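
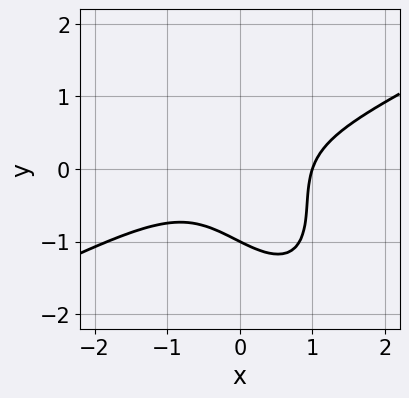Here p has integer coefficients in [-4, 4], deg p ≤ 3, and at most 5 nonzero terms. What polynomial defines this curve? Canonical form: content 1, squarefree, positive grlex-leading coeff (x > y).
2*x^3 - 2*x^2*y - 3*x*y^2 - 2*y^3 - 2

(a) The degree is 3 — a generic line meets the curve in up to 3 points.
(b) Against the integer gridlines: it crosses the y-axis at the gridline y = -1; it crosses the x-axis at the gridline x = 1.
(c) Fitting integer coefficients to these (and the overall shape) gives p.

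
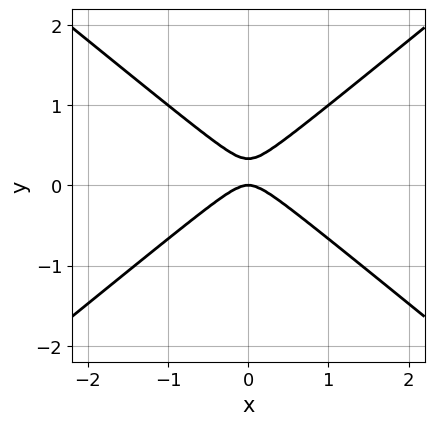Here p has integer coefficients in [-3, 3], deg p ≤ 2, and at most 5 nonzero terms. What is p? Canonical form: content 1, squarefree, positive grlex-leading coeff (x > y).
1. deg p = 2.
2. Symmetries: the x ↦ −x reflection is a symmetry, so x appears only in even powers.
3. From the axis intercepts and sections: it crosses the y-axis at the gridline y = 0; one x-axis crossing is at x = 0.
4. Fitting integer coefficients to these (and the overall shape) gives p.

2*x^2 - 3*y^2 + y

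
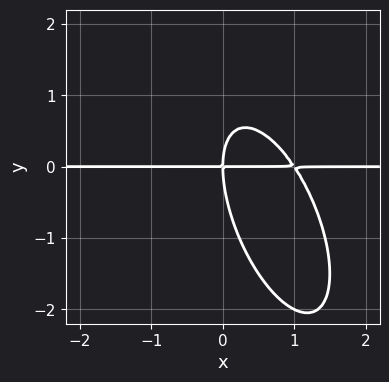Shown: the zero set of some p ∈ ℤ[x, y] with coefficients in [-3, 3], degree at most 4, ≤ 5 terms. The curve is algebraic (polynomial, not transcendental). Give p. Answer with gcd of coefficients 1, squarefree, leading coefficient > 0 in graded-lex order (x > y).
3*x^2*y + 2*x*y^2 + y^3 - 3*x*y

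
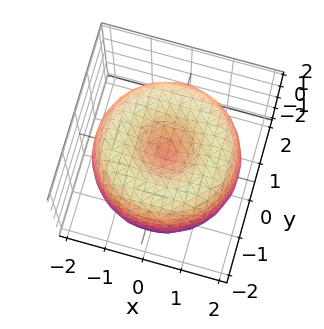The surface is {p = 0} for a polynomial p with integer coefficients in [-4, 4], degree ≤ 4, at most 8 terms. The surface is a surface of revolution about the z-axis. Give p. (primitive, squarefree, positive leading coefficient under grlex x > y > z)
x^4 + 2*x^2*y^2 + y^4 - 3*x^2 - 3*y^2 + 2*z^2 - 1

First, deg p = 4.
Then, symmetries: rotational symmetry about the z-axis ⇒ p depends on x, y only through x² + y².
Then, against the integer gridlines: a circular section at z = -1 has radius between 0 and 1.
Finally, putting this together gives p.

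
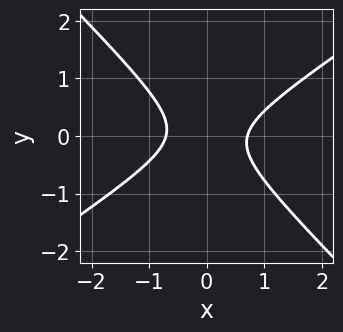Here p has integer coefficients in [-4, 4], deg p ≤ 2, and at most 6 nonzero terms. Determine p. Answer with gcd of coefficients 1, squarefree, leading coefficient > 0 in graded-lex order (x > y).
2*x^2 - x*y - 3*y^2 - 1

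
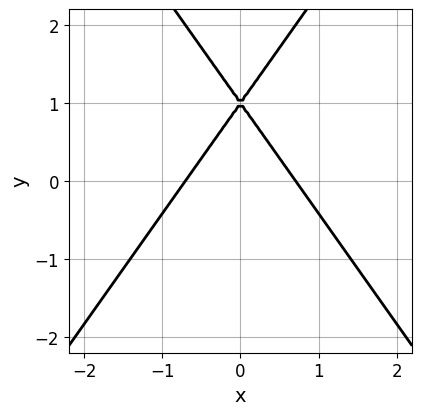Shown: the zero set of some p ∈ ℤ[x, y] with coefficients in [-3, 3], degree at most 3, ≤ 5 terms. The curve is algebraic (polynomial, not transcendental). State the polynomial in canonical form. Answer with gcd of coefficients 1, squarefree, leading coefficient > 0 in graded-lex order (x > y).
(a) deg p = 2. The shape is more complex than any degree-1 curve.
(b) Symmetries: it's symmetric under x → −x, forcing even powers of x.
(c) Observable constraints: one y-axis crossing is at y = 1.
(d) Solving for integer coefficients yields p as stated.

2*x^2 - y^2 + 2*y - 1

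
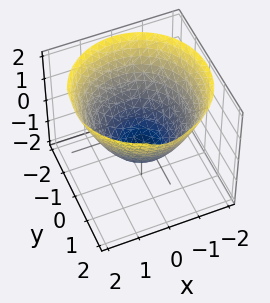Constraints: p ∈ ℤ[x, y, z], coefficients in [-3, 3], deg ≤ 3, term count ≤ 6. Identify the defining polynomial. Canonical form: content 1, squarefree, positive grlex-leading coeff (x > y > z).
2*x^2 + 2*y^2 - 3*z - 3

(a) The degree is 2 — no degree-1 surface has this shape.
(b) By symmetry, the z-axis is an axis of rotation, so x and y enter only as x² + y².
(c) Checking where it meets the axes: a circular section at z = 0 has radius between 1 and 2; it crosses the z-axis at the gridline z = -1.
(d) Matching integer coefficients to the picture gives p.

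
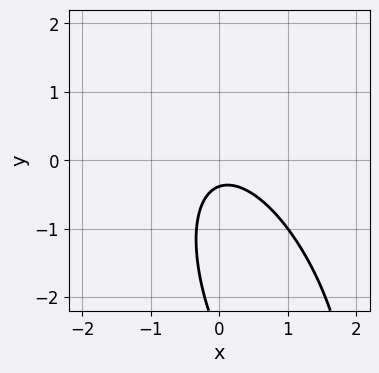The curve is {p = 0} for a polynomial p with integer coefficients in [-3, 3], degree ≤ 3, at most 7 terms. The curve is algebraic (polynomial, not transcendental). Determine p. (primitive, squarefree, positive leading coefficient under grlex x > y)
3*x^2 + 2*x*y + y^2 + 3*y + 1

First, degree: a generic line meets the curve in up to 2 points, so deg p = 2.
Next, from the visible intercepts: the curve avoids every integer x-axis point in the box.
Finally, these observations pin down the coefficients.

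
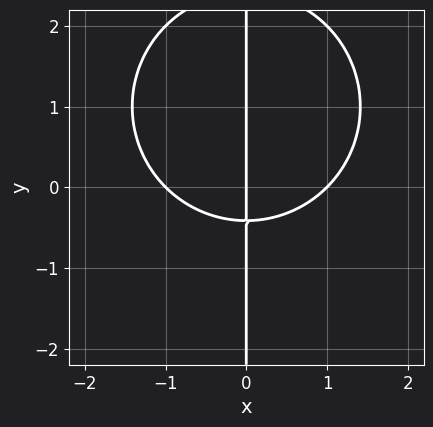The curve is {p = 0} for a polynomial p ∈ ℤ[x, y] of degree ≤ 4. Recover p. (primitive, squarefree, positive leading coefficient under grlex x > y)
x^3 + x*y^2 - 2*x*y - x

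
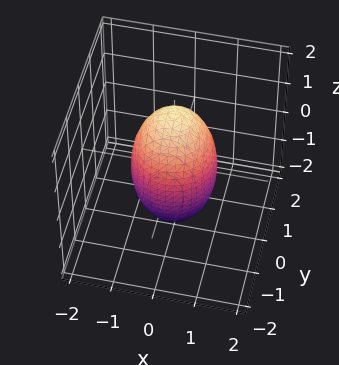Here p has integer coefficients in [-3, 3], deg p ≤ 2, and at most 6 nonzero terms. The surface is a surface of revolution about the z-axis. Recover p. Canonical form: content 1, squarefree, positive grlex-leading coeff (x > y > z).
First, deg p = 2. No degree-1 surface has this shape.
Then, symmetries: rotational symmetry about the z-axis ⇒ p depends on x, y only through x² + y².
Then, from the axis intercepts and sections: among the integer gridlines, it crosses the x-axis at x ∈ {-1, 1}; the y-axis gridline crossings are at y ∈ {-1, 1}; a circular section at z = 1 has radius between 0 and 1.
Finally, putting this together gives p.

3*x^2 + 3*y^2 + z^2 - 3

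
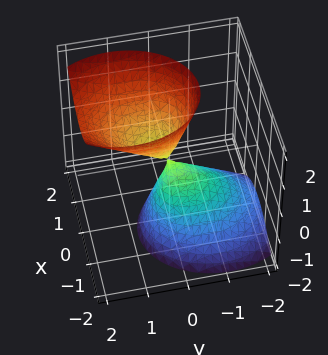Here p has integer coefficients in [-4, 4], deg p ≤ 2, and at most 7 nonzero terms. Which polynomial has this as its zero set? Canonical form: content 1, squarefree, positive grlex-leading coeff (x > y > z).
3*x^2 - x*z + 2*y^2 - 2*y*z - z^2

(a) There are 2 components. They look like related sheets of one shape, so recover p as a whole.
(b) deg p = 2. The shape is more complex than any degree-1 surface.
(c) From the axis intercepts and sections: it meets the y-axis at y = 0 (among the integer gridlines); it crosses the x-axis at the gridline x = 0; one z-axis crossing is at z = 0.
(d) Putting this together gives p.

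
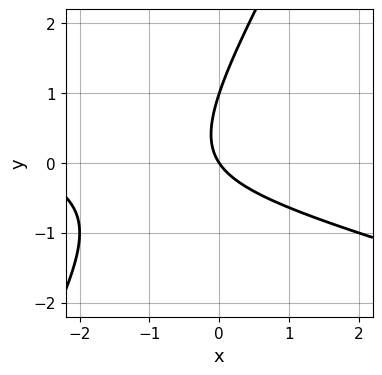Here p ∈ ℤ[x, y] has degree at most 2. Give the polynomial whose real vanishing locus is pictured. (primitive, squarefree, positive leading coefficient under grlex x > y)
x^2 + 3*x*y - 2*y^2 + 3*x + 2*y

1. deg p = 2.
2. Checking where it meets the axes: the y-axis gridline crossings are at y ∈ {0, 1}; it meets the x-axis at x = 0 (among the integer gridlines).
3. Matching integer coefficients to the picture gives p.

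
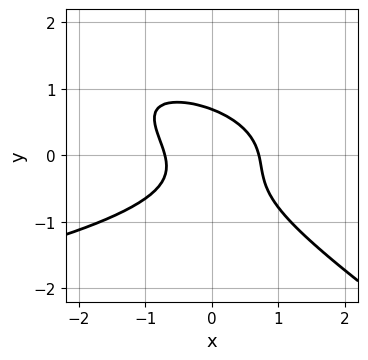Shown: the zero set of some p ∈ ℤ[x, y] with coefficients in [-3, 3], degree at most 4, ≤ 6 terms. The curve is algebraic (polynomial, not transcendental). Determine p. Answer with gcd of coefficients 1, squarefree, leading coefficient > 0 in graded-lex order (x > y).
2*x*y^2 + 3*y^3 + 2*x^2 + x*y - 1

(a) Degree: no degree-2 curve has this shape, so deg p = 3.
(b) Putting this together gives p.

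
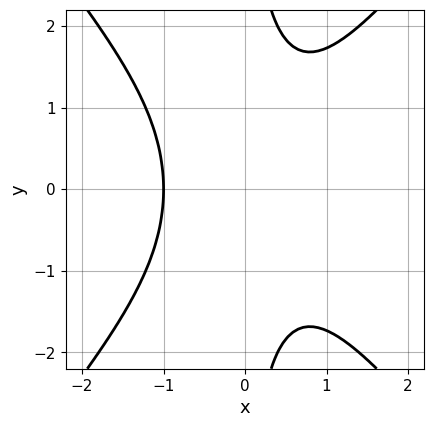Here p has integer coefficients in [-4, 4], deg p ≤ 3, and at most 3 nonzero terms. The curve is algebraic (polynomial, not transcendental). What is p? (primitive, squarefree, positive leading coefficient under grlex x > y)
deg p = 3.
Symmetries: it's symmetric under y → −y, forcing even powers of y.
From the visible intercepts: it misses every integer gridline on the y-axis; one x-axis crossing is at x = -1.
Fitting integer coefficients to these (and the overall shape) gives p.

3*x^3 - 2*x*y^2 + 3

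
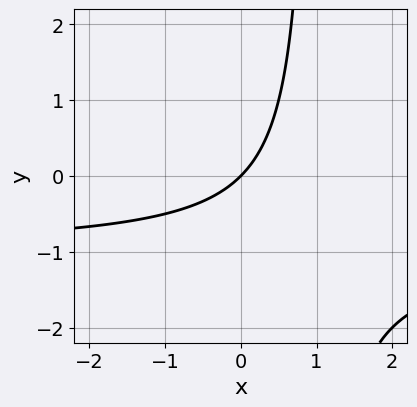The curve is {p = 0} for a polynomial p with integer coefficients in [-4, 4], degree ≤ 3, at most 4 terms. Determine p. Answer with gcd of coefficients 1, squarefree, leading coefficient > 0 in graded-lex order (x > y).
x*y + x - y

First, the degree is 2 — the shape is more complex than any degree-1 curve.
Then, reading off the gridlines: it meets the x-axis at x = 0 (among the integer gridlines); it crosses the y-axis at the gridline y = 0.
Finally, matching integer coefficients to the picture gives p.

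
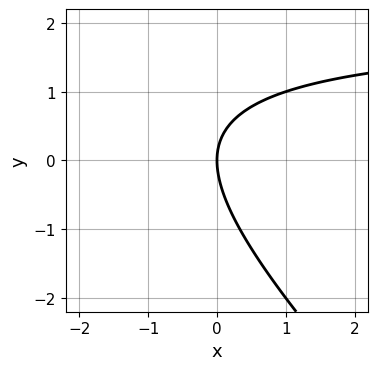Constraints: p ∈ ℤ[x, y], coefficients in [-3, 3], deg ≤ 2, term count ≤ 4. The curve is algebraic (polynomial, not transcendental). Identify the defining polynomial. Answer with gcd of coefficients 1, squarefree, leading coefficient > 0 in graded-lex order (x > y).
x*y + y^2 - 2*x

deg p = 2.
Observable constraints: it crosses the x-axis at the gridline x = 0; one y-axis crossing is at y = 0.
Assembling these constraints gives the stated polynomial.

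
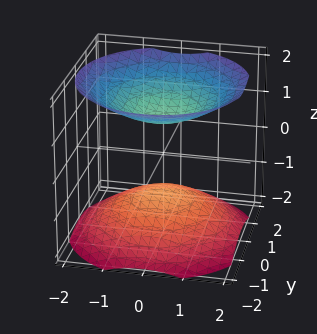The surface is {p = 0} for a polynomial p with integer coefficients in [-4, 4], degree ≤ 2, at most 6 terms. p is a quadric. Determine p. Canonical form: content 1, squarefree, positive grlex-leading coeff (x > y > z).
2*x^2 + 2*y^2 - 3*z^2 + 3

The picture has 2 separate pieces. Treating them together as one polynomial.
Degree: two sheets facing apart; a quadric, so deg p = 2.
Symmetries: it's symmetric under z → −z, forcing even powers of z; the z-axis is an axis of rotation, so x and y enter only as x² + y².
Against the integer gridlines: the surface avoids every integer x-axis point in the box; the surface avoids every integer y-axis point in the box; the z-axis gridline crossings are at z ∈ {-1, 1}.
These observations pin down the coefficients.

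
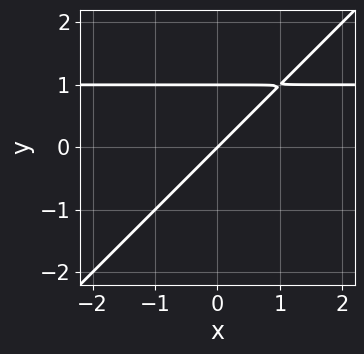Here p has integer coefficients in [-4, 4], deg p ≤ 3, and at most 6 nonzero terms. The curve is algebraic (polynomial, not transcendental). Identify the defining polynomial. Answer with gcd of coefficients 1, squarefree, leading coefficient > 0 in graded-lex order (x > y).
x*y - y^2 - x + y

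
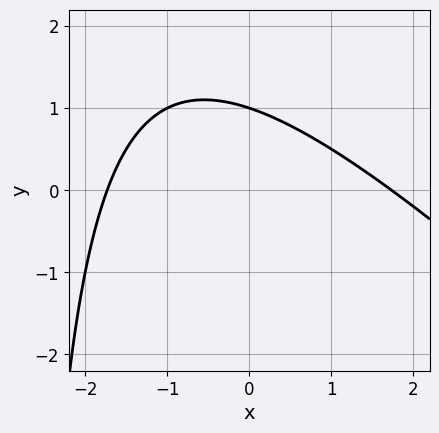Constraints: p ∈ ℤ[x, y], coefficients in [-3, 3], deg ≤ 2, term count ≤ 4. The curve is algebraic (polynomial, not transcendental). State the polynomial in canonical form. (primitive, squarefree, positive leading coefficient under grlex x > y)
First, deg p = 2. No degree-1 curve has this shape.
Next, checking where it meets the axes: it meets the y-axis at y = 1 (among the integer gridlines).
Finally, matching integer coefficients to the picture gives p.

x^2 + x*y + 3*y - 3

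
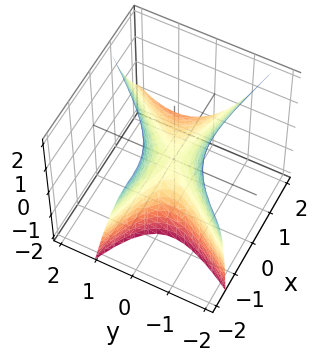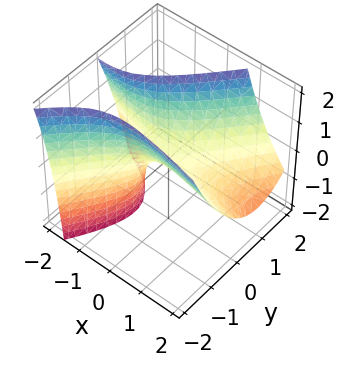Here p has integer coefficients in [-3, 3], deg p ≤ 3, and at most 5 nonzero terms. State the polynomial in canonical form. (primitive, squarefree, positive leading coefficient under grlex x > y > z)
1. Degree: no degree-1 surface has this shape, so deg p = 2.
2. Observable constraints: one x-axis crossing is at x = 0; it crosses the z-axis at the gridline z = 0.
3. Matching integer coefficients to the picture gives p.

x^2 + 3*x*y + 2*x*z - 3*y^2 + 2*z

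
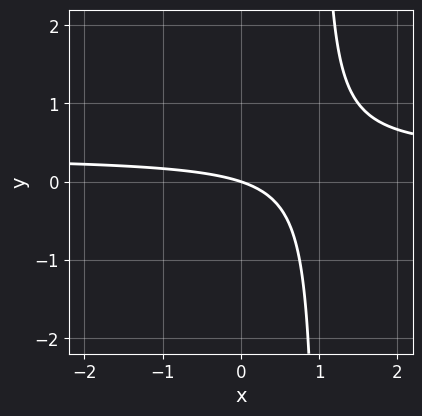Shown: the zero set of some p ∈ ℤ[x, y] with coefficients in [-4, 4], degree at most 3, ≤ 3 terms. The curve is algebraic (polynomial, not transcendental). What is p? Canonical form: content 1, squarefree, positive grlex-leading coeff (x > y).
(a) deg p = 2.
(b) Observable constraints: it meets the x-axis at x = 0 (among the integer gridlines); one y-axis crossing is at y = 0.
(c) These observations pin down the coefficients.

3*x*y - x - 3*y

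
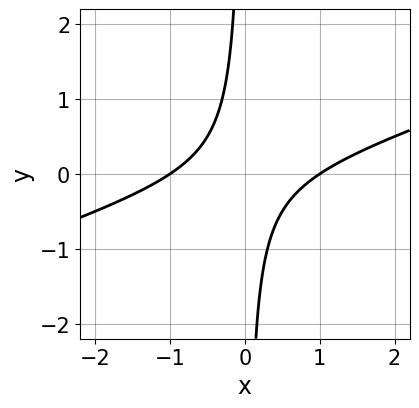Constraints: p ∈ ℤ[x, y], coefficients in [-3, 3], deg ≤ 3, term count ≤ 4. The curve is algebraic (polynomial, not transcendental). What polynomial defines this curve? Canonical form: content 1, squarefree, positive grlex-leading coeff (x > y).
x^2 - 3*x*y - 1

First, the degree is 2 — no degree-1 curve has this shape.
Then, observable constraints: the x-axis gridline crossings are at x ∈ {-1, 1}; it misses every integer gridline on the y-axis.
Finally, together with the visible shape, these determine p as stated.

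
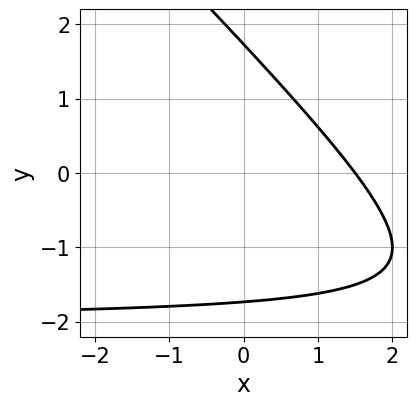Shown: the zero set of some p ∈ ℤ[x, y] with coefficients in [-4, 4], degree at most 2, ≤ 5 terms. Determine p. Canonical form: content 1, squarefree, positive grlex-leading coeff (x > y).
x*y + y^2 + 2*x - 3

First, degree: a generic line meets the curve in up to 2 points, so deg p = 2.
Finally, the integer polynomial consistent with all of this is the stated p.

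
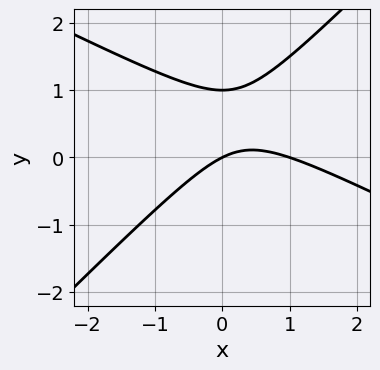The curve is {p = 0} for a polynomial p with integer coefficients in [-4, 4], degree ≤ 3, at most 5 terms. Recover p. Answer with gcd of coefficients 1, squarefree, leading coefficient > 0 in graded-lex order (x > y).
x^2 + x*y - 2*y^2 - x + 2*y

1. deg p = 2. The shape is more complex than any degree-1 curve.
2. From the axis intercepts and sections: the x-axis gridline crossings are at x ∈ {0, 1}; the y-axis gridline crossings are at y ∈ {0, 1}.
3. Solving for integer coefficients yields p as stated.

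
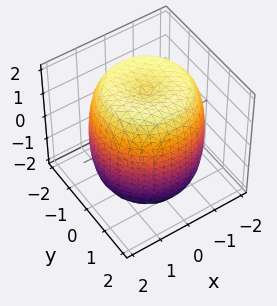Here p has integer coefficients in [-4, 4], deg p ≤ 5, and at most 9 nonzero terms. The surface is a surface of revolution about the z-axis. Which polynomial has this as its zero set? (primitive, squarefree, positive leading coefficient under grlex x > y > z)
x^4 + 2*x^2*y^2 + y^4 - 2*x^2 - 2*y^2 + z^2 - 3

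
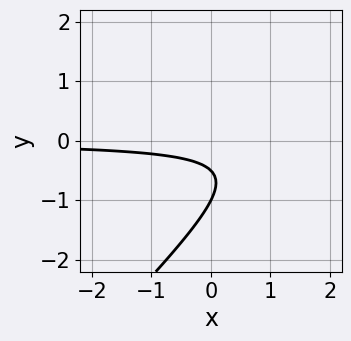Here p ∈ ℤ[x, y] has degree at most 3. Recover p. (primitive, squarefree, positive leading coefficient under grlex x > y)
2*x*y - 2*y^2 - 3*y - 1

deg p = 2. No degree-1 curve has this shape.
From the axis intercepts and sections: it meets the y-axis at y = -1 (among the integer gridlines); the curve avoids every integer x-axis point in the box.
Assembling these constraints gives the stated polynomial.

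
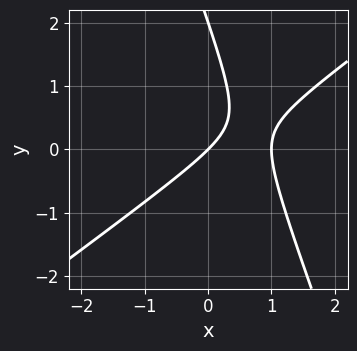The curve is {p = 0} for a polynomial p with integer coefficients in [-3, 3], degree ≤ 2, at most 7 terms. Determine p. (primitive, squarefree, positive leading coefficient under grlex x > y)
(a) deg p = 2. No degree-1 curve has this shape.
(b) From the visible intercepts: the x-axis gridline crossings are at x ∈ {0, 1}; among the integer gridlines, it crosses the y-axis at y ∈ {0, 2}.
(c) Together with the visible shape, these determine p as stated.

2*x^2 - 2*x*y - y^2 - 2*x + 2*y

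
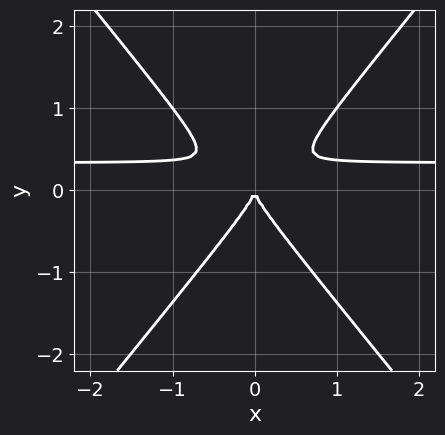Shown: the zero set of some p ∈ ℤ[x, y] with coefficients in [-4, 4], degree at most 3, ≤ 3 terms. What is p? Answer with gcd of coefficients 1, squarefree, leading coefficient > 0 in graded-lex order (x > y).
The degree is 3 — no degree-2 curve has this shape.
Symmetries: the x ↦ −x reflection is a symmetry, so x appears only in even powers.
From the axis intercepts and sections: it crosses the y-axis at the gridline y = 0; one x-axis crossing is at x = 0.
Solving for integer coefficients yields p as stated.

3*x^2*y - 2*y^3 - x^2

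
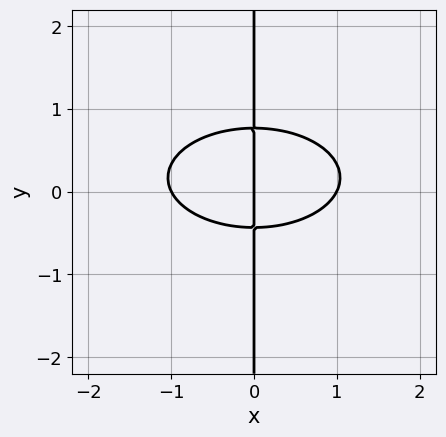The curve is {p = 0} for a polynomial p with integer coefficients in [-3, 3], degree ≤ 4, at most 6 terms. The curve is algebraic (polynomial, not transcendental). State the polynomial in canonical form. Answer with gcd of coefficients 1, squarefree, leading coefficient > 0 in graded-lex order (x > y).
1. deg p = 3. The shape is more complex than any degree-2 curve.
2. Reading off the gridlines: every point of the y-axis in the box is on the curve; among the integer gridlines, it crosses the x-axis at x ∈ {-1, 0, 1}.
3. These observations pin down the coefficients.

x^3 + 3*x*y^2 - x*y - x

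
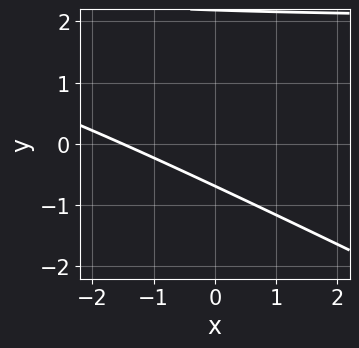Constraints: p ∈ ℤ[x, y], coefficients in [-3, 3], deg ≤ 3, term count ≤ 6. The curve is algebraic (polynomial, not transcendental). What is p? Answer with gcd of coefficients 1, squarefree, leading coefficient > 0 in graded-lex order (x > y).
x*y + 2*y^2 - 2*x - 3*y - 3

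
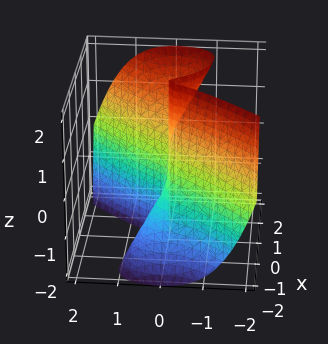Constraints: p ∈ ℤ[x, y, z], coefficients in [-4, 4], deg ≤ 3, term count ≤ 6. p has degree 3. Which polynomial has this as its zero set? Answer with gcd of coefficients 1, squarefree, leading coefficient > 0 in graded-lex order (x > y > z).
3*x^3 - 3*x^2*z - 3*y^3 - y

deg p = 3.
Reading off the gridlines: it meets the x-axis at x = 0 (among the integer gridlines); one y-axis crossing is at y = 0.
Matching integer coefficients to the picture gives p.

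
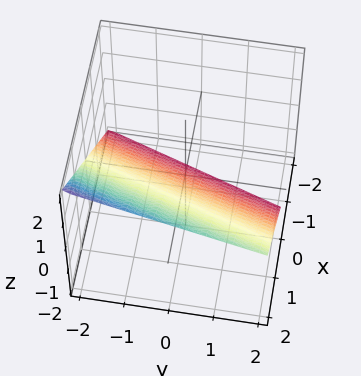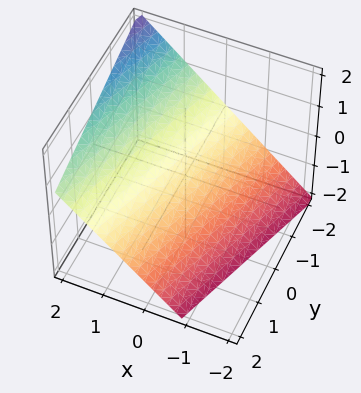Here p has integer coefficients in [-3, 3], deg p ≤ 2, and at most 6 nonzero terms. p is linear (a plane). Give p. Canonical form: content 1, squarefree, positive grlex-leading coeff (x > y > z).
3*x - y - 3*z - 2

deg p = 1.
Checking where it meets the axes: it meets the y-axis at y = -2 (among the integer gridlines).
Assembling these constraints gives the stated polynomial.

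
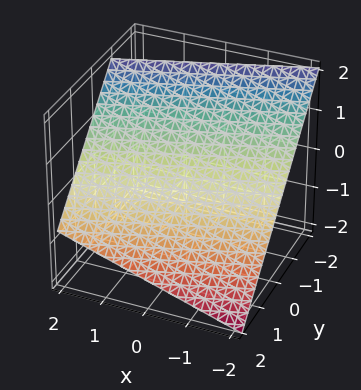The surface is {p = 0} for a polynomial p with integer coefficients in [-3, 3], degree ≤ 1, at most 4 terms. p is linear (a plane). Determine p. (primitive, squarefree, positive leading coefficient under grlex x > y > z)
First, the degree is 1 — the surface is flat (a plane).
Next, against the integer gridlines: it meets the x-axis at x = -2 (among the integer gridlines).
Finally, the integer polynomial consistent with all of this is the stated p.

x - 3*y - 3*z + 2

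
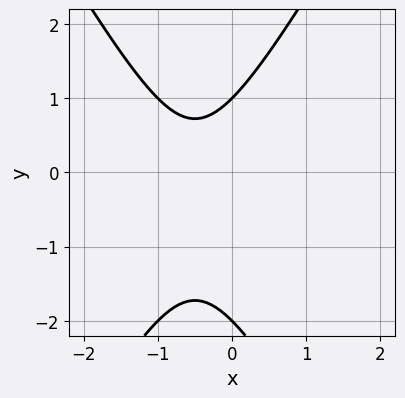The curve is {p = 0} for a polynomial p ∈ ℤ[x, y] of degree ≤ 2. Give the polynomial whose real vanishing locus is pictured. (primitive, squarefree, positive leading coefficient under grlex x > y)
3*x^2 - y^2 + 3*x - y + 2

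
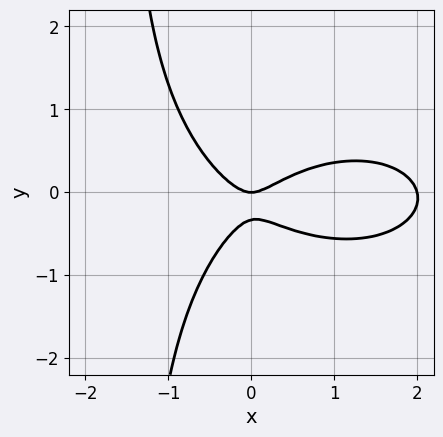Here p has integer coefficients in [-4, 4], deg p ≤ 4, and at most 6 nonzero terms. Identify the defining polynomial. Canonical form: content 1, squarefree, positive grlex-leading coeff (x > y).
x^3 + 2*x*y^2 - 2*x^2 + 3*y^2 + y

1. Degree: no degree-2 curve has this shape, so deg p = 3.
2. Observable constraints: it crosses the y-axis at the gridline y = 0; among the integer gridlines, it crosses the x-axis at x ∈ {0, 2}.
3. Together with the visible shape, these determine p as stated.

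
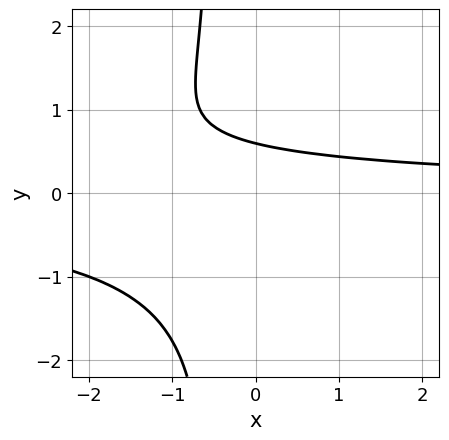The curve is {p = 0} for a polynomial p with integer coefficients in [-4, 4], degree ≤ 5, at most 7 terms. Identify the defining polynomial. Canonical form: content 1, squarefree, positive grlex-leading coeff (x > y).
2*x*y^3 + y^3 + x*y + 3*y - 2

(a) Degree: no degree-3 curve has this shape, so deg p = 4.
(b) From the axis intercepts and sections: it misses every integer gridline on the x-axis.
(c) Together with the visible shape, these determine p as stated.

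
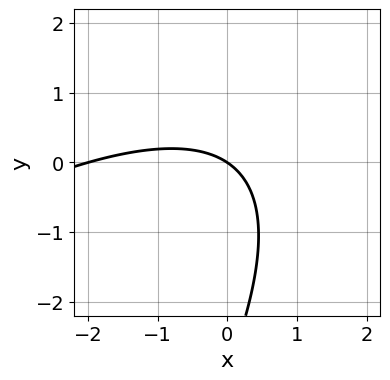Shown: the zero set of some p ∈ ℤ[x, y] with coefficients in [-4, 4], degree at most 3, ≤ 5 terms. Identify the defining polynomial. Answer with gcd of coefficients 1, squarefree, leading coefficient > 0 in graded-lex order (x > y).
deg p = 2. A generic line meets the curve in up to 2 points.
Checking where it meets the axes: the x-axis gridline crossings are at x ∈ {-2, 0}; it meets the y-axis at y = 0 (among the integer gridlines).
Matching integer coefficients to the picture gives p.

x^2 - 2*x*y + y^2 + 2*x + 3*y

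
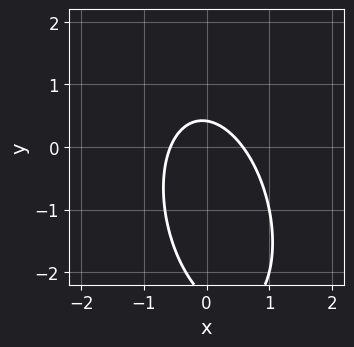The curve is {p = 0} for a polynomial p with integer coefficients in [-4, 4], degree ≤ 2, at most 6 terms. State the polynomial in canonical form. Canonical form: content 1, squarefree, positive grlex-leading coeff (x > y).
3*x^2 + x*y + y^2 + 2*y - 1

First, degree: a generic line meets the curve in up to 2 points, so deg p = 2.
Finally, solving for integer coefficients yields p as stated.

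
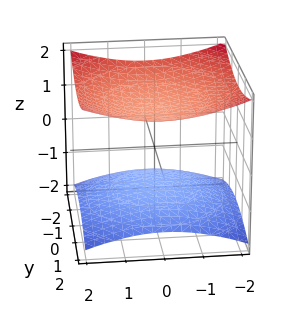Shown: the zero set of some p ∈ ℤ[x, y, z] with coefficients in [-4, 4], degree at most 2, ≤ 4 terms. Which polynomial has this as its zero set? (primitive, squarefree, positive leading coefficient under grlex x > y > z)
First, there are 2 components. They look like related sheets of one shape, so recover p as a whole.
Then, degree: two sheets facing apart; a quadric, so deg p = 2.
Next, by symmetry, the surface is invariant under rotation about z: p = q(x² + y², z); it's symmetric under z → −z, forcing even powers of z.
Next, against the integer gridlines: it misses every integer gridline on the y-axis; the z-axis gridline crossings are at z ∈ {-1, 1}; no x-intercept at any integer in the box.
Finally, putting this together gives p.

x^2 + y^2 - 3*z^2 + 3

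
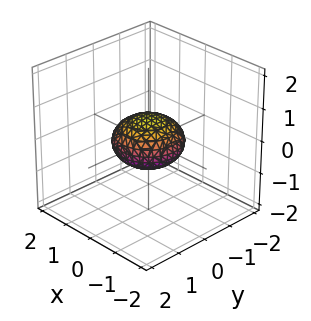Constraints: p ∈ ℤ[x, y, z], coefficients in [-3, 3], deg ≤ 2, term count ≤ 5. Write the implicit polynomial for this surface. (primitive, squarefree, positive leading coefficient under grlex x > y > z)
x^2 + y^2 + 2*z^2 - 1

The degree is 2 — a generic line meets the surface in up to 2 points.
Symmetry: the z-axis is an axis of rotation, so x and y enter only as x² + y².
From the visible intercepts: a circular section at z = 0 has radius exactly 1; among the integer gridlines, it crosses the x-axis at x ∈ {-1, 1}; the y-axis gridline crossings are at y ∈ {-1, 1}.
Matching integer coefficients to the picture gives p.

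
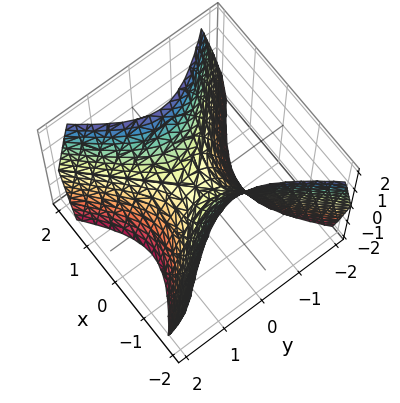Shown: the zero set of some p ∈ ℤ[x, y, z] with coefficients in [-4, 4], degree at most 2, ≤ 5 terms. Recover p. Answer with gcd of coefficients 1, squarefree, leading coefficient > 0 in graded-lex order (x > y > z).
1. Degree: a hyperbolic paraboloid; a quadric, so deg p = 2.
2. Symmetries: it's symmetric under y → −y, forcing even powers of y; the x ↦ −x reflection is a symmetry, so x appears only in even powers.
3. Observable constraints: one x-axis crossing is at x = 0; one y-axis crossing is at y = 0; one z-axis crossing is at z = 0.
4. Putting this together gives p.

3*x^2 - 3*y^2 - 2*z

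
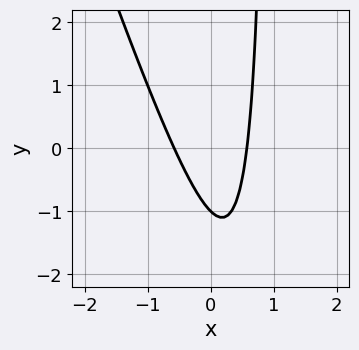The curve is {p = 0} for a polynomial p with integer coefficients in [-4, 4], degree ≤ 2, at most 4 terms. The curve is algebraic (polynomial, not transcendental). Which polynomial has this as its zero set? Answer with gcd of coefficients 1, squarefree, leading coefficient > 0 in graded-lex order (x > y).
3*x^2 + x*y - y - 1

(a) The degree is 2 — a generic line meets the curve in up to 2 points.
(b) From the visible intercepts: it meets the y-axis at y = -1 (among the integer gridlines).
(c) Matching integer coefficients to the picture gives p.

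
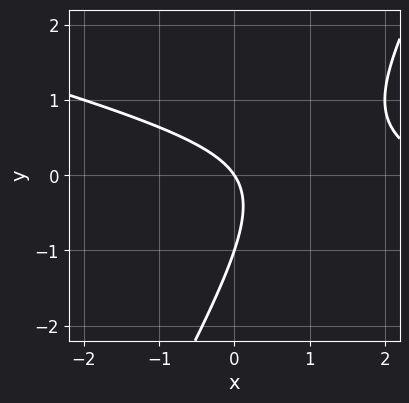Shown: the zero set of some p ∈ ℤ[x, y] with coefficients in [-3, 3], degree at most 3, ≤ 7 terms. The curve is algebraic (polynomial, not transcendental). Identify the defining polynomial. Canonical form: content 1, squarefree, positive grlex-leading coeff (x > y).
x^2 + 3*x*y - 2*y^2 - 3*x - 2*y

(a) Degree: no degree-1 curve has this shape, so deg p = 2.
(b) From the visible intercepts: the y-axis gridline crossings are at y ∈ {-1, 0}; it crosses the x-axis at the gridline x = 0.
(c) Together with the visible shape, these determine p as stated.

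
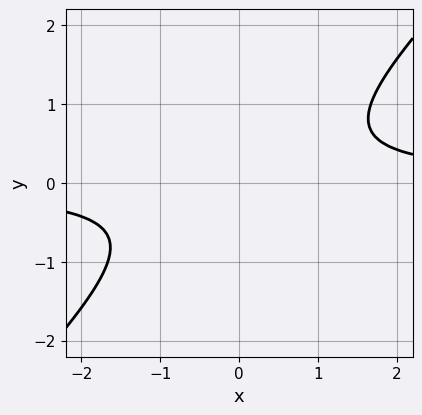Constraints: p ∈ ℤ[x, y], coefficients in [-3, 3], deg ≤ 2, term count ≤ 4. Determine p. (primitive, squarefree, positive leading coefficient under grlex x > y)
1. The degree is 2 — no degree-1 curve has this shape.
2. From the visible intercepts: the curve avoids every integer y-axis point in the box; the curve avoids every integer x-axis point in the box.
3. Putting this together gives p.

3*x*y - 3*y^2 - 2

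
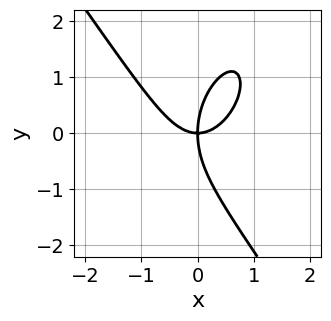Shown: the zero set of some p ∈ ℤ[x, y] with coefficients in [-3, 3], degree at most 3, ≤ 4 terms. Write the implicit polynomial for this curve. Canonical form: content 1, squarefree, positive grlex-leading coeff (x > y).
3*x^3 + y^3 - 3*x*y

First, degree: the shape is more complex than any degree-2 curve, so deg p = 3.
Next, against the integer gridlines: it meets the x-axis at x = 0 (among the integer gridlines); it crosses the y-axis at the gridline y = 0.
Finally, these observations pin down the coefficients.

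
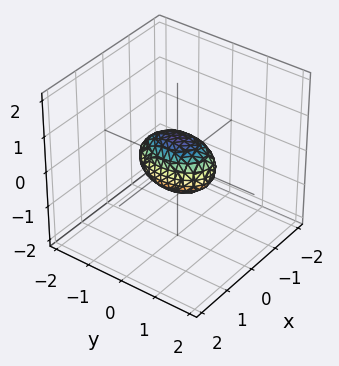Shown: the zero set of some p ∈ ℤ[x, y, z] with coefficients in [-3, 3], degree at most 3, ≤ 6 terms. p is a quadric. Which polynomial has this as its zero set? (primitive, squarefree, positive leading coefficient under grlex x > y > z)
1. Degree: bounded and convex; a quadric, so deg p = 2.
2. Symmetries: mirror symmetry x ↦ −x ⇒ only even powers of x; mirror symmetry z ↦ −z ⇒ only even powers of z; mirror symmetry y ↦ −y ⇒ only even powers of y.
3. Reading off the gridlines: among the integer gridlines, it crosses the y-axis at y ∈ {-1, 1}.
4. Solving for integer coefficients yields p as stated.

2*x^2 + y^2 + 2*z^2 - 1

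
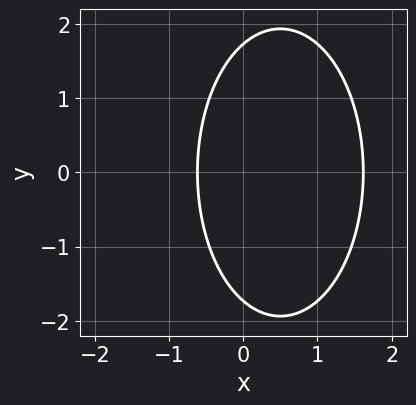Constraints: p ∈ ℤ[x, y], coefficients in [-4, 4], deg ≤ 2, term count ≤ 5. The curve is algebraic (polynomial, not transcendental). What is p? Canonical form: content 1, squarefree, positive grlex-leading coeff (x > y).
3*x^2 + y^2 - 3*x - 3

1. deg p = 2.
2. Symmetries: the y ↦ −y reflection is a symmetry, so y appears only in even powers.
3. Putting this together gives p.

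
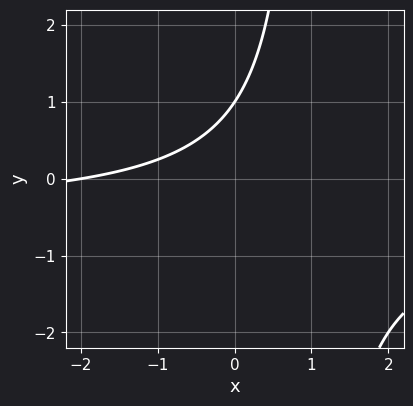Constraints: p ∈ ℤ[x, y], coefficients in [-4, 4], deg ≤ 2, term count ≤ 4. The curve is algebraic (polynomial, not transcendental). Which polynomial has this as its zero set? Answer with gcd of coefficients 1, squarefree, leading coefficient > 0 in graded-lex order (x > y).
2*x*y + x - 2*y + 2

(a) The degree is 2 — no degree-1 curve has this shape.
(b) Reading off the gridlines: one y-axis crossing is at y = 1; it crosses the x-axis at the gridline x = -2.
(c) Putting this together gives p.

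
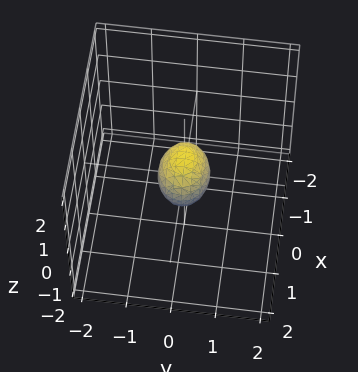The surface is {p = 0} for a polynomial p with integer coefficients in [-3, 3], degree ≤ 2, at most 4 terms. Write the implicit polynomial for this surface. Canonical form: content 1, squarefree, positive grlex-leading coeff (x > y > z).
2*x^2 + 3*y^2 + 2*z^2 - 1

1. deg p = 2. Bounded and convex; a quadric.
2. Symmetries: mirror symmetry z ↦ −z ⇒ only even powers of z; mirror symmetry x ↦ −x ⇒ only even powers of x; it's symmetric under y → −y, forcing even powers of y.
3. Matching integer coefficients to the picture gives p.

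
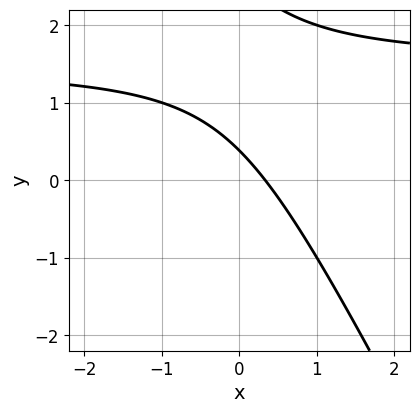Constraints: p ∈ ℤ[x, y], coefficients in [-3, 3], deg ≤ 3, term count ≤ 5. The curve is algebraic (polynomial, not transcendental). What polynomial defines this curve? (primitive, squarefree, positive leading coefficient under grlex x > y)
2*x*y + y^2 - 3*x - 3*y + 1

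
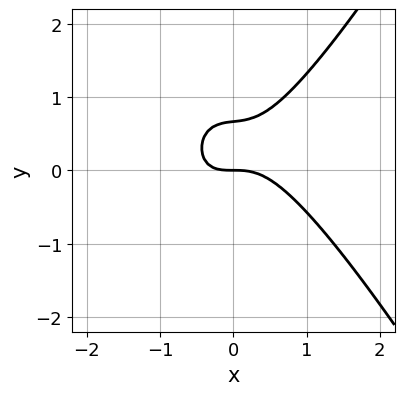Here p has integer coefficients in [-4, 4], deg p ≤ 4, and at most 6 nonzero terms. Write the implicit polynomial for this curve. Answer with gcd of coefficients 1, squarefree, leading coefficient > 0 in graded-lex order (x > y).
1. The degree is 3 — the shape is more complex than any degree-2 curve.
2. From the visible intercepts: it meets the y-axis at y = 0 (among the integer gridlines); it crosses the x-axis at the gridline x = 0.
3. Assembling these constraints gives the stated polynomial.

3*x^3 - x*y^2 + x*y - 3*y^2 + 2*y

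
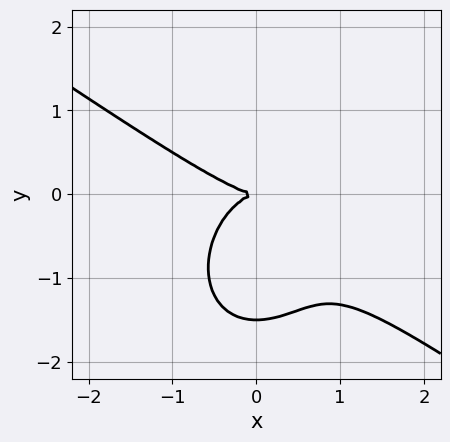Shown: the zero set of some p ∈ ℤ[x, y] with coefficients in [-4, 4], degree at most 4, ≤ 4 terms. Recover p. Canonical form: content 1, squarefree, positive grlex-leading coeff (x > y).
1. deg p = 3. The shape is more complex than any degree-2 curve.
2. From the visible intercepts: it meets the x-axis at x = 0 (among the integer gridlines); one y-axis crossing is at y = 0.
3. Matching integer coefficients to the picture gives p.

2*x^3 + 2*x^2*y + 2*y^3 + 3*y^2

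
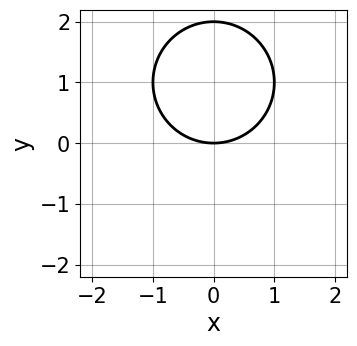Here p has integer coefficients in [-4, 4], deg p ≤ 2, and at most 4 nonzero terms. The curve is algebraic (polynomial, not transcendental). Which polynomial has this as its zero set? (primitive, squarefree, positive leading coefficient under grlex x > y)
The degree is 2 — the shape is more complex than any degree-1 curve.
Symmetries: the x ↦ −x reflection is a symmetry, so x appears only in even powers.
Reading off the gridlines: it meets the x-axis at x = 0 (among the integer gridlines); the y-axis gridline crossings are at y ∈ {0, 2}.
Solving for integer coefficients yields p as stated.

x^2 + y^2 - 2*y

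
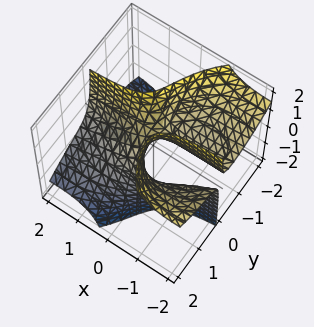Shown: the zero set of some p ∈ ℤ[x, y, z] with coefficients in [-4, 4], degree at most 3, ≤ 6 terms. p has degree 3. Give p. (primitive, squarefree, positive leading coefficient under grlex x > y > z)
1. There are 2 components. They look like related sheets of one shape, so recover p as a whole.
2. deg p = 3. No degree-2 surface has this shape.
3. Observable constraints: it crosses the z-axis at the gridline z = 1; no x-intercept at any integer in the box; it crosses the y-axis at the gridline y = 1.
4. Putting this together gives p.

x^2*y + 3*x*y*z + y^3 + z - 1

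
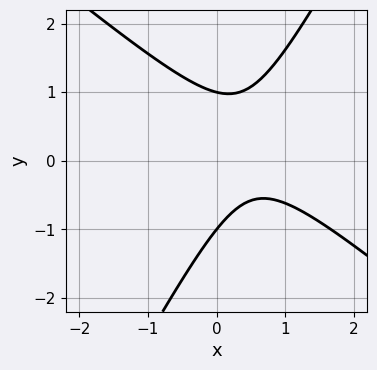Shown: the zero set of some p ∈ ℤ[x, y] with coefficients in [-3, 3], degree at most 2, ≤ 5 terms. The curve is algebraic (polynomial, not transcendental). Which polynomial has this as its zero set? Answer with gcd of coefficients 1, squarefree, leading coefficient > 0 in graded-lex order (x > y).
(a) deg p = 2.
(b) Checking where it meets the axes: no x-intercept at any integer in the box; among the integer gridlines, it crosses the y-axis at y ∈ {-1, 1}.
(c) Solving for integer coefficients yields p as stated.

3*x^2 + 2*x*y - 2*y^2 - 3*x + 2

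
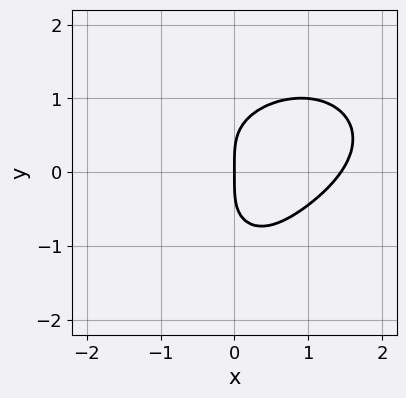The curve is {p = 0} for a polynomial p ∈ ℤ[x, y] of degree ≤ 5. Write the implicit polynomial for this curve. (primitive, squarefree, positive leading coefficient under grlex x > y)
1. Degree: a generic line meets the curve in up to 4 points, so deg p = 4.
2. From the visible intercepts: it crosses the y-axis at the gridline y = 0; it crosses the x-axis at the gridline x = 0.
3. Matching integer coefficients to the picture gives p.

x^4 + 3*x^2*y^2 + 2*y^4 - 3*x^2*y - 3*x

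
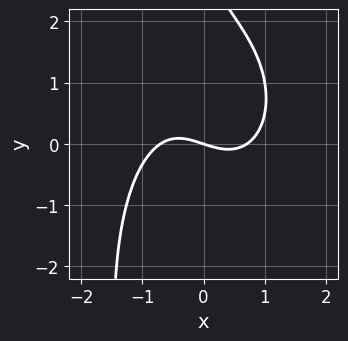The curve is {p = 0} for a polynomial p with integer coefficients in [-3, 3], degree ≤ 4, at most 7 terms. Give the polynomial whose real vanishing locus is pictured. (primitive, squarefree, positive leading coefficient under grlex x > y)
2*x^3 + x*y^2 + y^2 - x - 3*y

1. deg p = 3.
2. Against the integer gridlines: one x-axis crossing is at x = 0; one y-axis crossing is at y = 0.
3. Putting this together gives p.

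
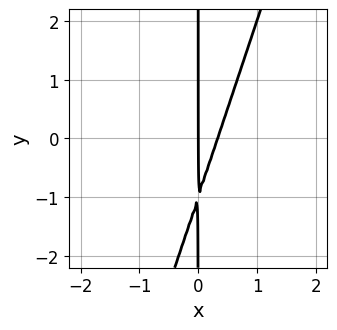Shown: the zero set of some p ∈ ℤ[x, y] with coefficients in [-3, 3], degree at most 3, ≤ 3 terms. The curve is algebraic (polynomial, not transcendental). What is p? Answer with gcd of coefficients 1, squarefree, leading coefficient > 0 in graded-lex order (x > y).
3*x^2 - x*y - x

1. The degree is 2 — no degree-1 curve has this shape.
2. Checking where it meets the axes: the visible y-axis segment lies entirely on the curve; it crosses the x-axis at the gridline x = 0.
3. Solving for integer coefficients yields p as stated.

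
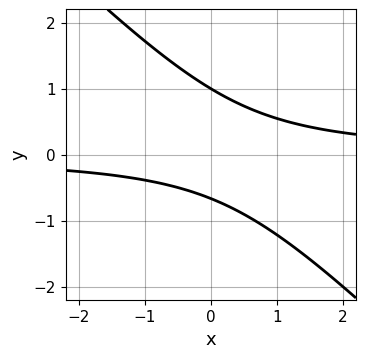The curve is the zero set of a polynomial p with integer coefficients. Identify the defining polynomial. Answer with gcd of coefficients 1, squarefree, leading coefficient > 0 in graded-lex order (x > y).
First, deg p = 2. No degree-1 curve has this shape.
Next, reading off the gridlines: it misses every integer gridline on the x-axis; it crosses the y-axis at the gridline y = 1.
Finally, these observations pin down the coefficients.

3*x*y + 3*y^2 - y - 2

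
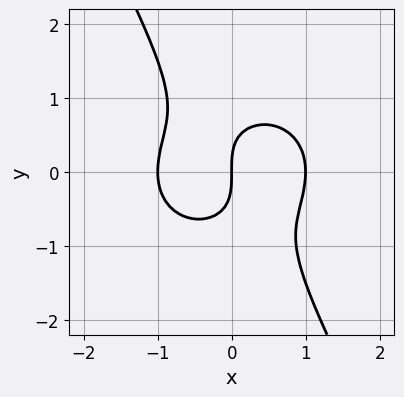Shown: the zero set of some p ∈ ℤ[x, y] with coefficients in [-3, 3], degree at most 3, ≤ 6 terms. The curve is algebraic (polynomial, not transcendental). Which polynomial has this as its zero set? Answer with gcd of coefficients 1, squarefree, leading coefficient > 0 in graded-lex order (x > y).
3*x^3 + 3*x*y^2 + 2*y^3 - 3*x

First, the degree is 3 — no degree-2 curve has this shape.
Then, checking where it meets the axes: among the integer gridlines, it crosses the x-axis at x ∈ {-1, 0, 1}; it meets the y-axis at y = 0 (among the integer gridlines).
Finally, assembling these constraints gives the stated polynomial.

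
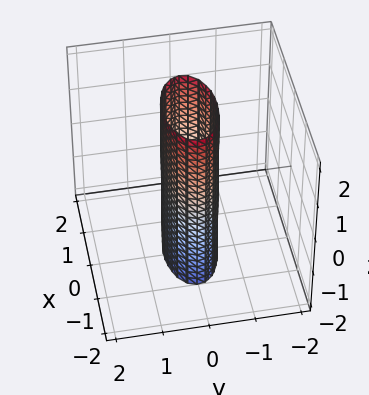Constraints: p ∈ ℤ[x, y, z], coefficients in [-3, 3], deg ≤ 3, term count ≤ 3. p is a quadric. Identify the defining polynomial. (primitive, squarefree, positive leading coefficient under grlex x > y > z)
First, deg p = 2. Constant cross-section along one axis; a quadric.
Next, symmetries: mirror symmetry z ↦ −z ⇒ only even powers of z; it's symmetric under x → −x, forcing even powers of x; mirror symmetry y ↦ −y ⇒ only even powers of y.
Next, from the axis intercepts and sections: the x-axis gridline crossings are at x ∈ {-1, 1}; no z-intercept at any integer in the box.
Finally, the integer polynomial consistent with all of this is the stated p.

x^2 + 3*y^2 - 1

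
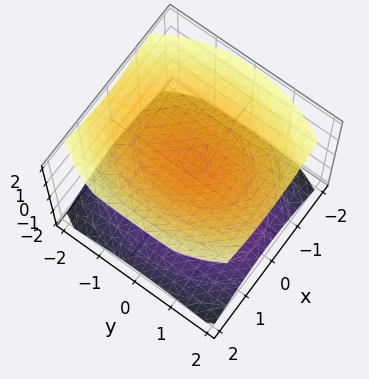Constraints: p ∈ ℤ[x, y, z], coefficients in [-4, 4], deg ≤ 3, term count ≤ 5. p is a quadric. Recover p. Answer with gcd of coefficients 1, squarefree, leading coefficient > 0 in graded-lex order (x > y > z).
2*x^2 + y^2 - 3*z^2 + 3

(a) I count 2 distinct pieces. They look like related sheets of one shape, so recover p as a whole.
(b) deg p = 2. Two sheets facing apart; a quadric.
(c) Symmetries: it's symmetric under z → −z, forcing even powers of z; it's symmetric under x → −x, forcing even powers of x; the y ↦ −y reflection is a symmetry, so y appears only in even powers.
(d) Reading off the gridlines: the z-axis gridline crossings are at z ∈ {-1, 1}; no x-intercept at any integer in the box; no y-intercept at any integer in the box.
(e) Fitting integer coefficients to these (and the overall shape) gives p.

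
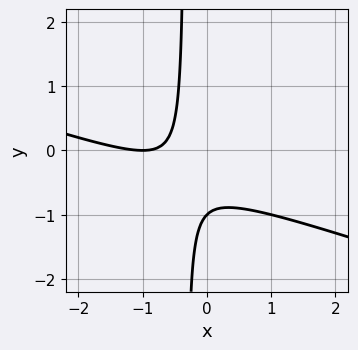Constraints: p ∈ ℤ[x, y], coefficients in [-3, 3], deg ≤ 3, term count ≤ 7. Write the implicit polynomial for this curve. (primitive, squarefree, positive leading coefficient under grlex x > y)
deg p = 2. A generic line meets the curve in up to 2 points.
From the axis intercepts and sections: it meets the y-axis at y = -1 (among the integer gridlines); it crosses the x-axis at the gridline x = -1.
Solving for integer coefficients yields p as stated.

x^2 + 3*x*y + 2*x + y + 1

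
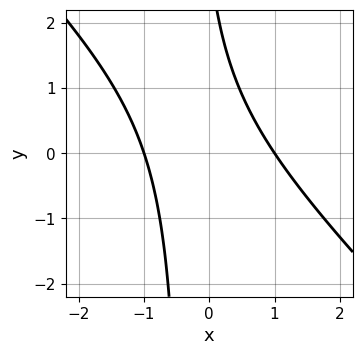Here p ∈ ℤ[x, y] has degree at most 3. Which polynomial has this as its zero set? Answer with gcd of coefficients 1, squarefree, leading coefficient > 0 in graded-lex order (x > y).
(a) deg p = 2.
(b) From the axis intercepts and sections: no y-intercept at any integer in the box; among the integer gridlines, it crosses the x-axis at x ∈ {-1, 1}.
(c) Putting this together gives p.

3*x^2 + 3*x*y + y - 3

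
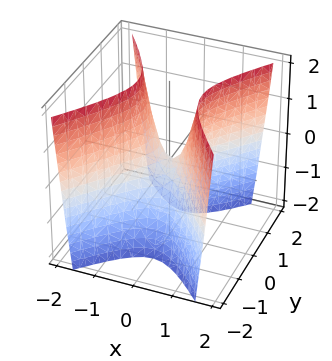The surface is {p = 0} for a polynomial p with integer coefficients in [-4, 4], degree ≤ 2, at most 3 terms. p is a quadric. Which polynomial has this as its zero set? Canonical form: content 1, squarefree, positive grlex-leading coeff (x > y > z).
(a) Degree: a saddle surface; a quadric, so deg p = 2.
(b) Symmetries: it's symmetric under x → −x, forcing even powers of x; mirror symmetry y ↦ −y ⇒ only even powers of y.
(c) From the axis intercepts and sections: one z-axis crossing is at z = 0; it meets the x-axis at x = 0 (among the integer gridlines); one y-axis crossing is at y = 0.
(d) Solving for integer coefficients yields p as stated.

3*x^2 - 2*y^2 - z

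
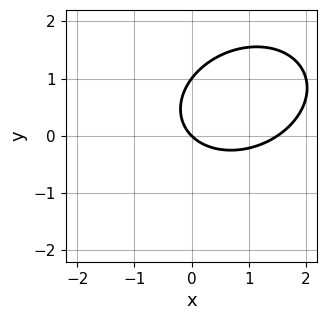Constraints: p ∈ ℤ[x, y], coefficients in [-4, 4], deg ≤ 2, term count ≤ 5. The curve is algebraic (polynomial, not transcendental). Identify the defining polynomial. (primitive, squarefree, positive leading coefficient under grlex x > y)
2*x^2 - x*y + 3*y^2 - 3*x - 3*y

(a) Degree: no degree-1 curve has this shape, so deg p = 2.
(b) Checking where it meets the axes: it meets the x-axis at x = 0 (among the integer gridlines); the y-axis gridline crossings are at y ∈ {0, 1}.
(c) Putting this together gives p.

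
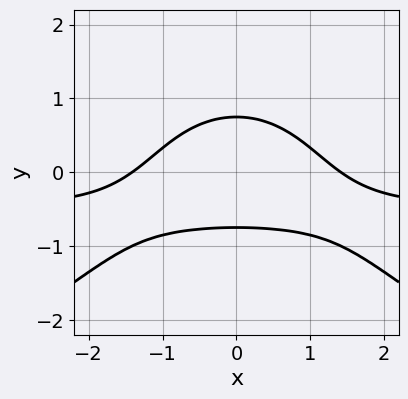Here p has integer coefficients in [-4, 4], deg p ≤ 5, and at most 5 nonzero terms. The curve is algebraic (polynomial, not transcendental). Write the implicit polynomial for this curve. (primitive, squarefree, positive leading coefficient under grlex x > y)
y^4 + 2*x^2*y + x^2 + 3*y^2 - 2

1. Degree: the shape is more complex than any degree-3 curve, so deg p = 4.
2. Symmetries: it's symmetric under x → −x, forcing even powers of x.
3. Matching integer coefficients to the picture gives p.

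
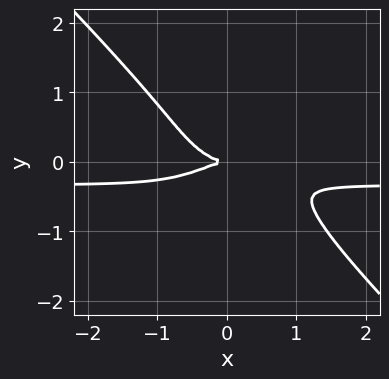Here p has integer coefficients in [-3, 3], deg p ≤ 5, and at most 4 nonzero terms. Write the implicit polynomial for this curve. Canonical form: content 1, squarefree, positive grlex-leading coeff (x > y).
3*x^3*y + 3*y^4 + x^3 + 3*y^2

1. deg p = 4.
2. From the axis intercepts and sections: it meets the y-axis at y = 0 (among the integer gridlines); it crosses the x-axis at the gridline x = 0.
3. Fitting integer coefficients to these (and the overall shape) gives p.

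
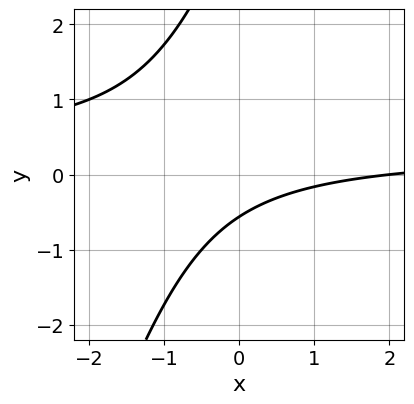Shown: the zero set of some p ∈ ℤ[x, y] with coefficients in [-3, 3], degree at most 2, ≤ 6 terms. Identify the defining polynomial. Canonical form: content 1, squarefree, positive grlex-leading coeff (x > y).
3*x*y - y^2 - x + 3*y + 2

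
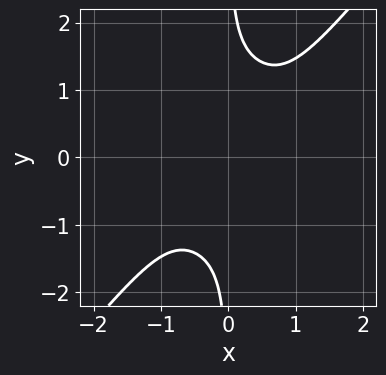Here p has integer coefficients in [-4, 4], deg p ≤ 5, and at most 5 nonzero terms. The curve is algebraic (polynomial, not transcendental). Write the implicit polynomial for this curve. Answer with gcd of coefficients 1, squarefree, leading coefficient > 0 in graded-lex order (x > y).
First, the degree is 4 — no degree-3 curve has this shape.
Next, observable constraints: the curve avoids every integer x-axis point in the box; it misses every integer gridline on the y-axis.
Finally, matching integer coefficients to the picture gives p.

3*x^4 - 2*x^3*y + 2*x^2*y^2 - 2*x*y^3 + 2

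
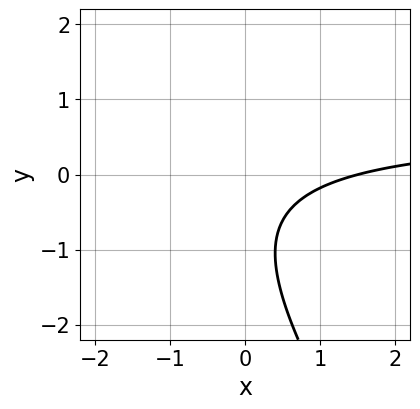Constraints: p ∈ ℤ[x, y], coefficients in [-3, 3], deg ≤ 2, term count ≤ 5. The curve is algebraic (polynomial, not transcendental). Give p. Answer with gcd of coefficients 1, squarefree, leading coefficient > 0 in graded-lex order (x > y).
1. Degree: a generic line meets the curve in up to 2 points, so deg p = 2.
2. Reading off the gridlines: it misses every integer gridline on the y-axis.
3. Solving for integer coefficients yields p as stated.

3*x*y + 2*y^2 - 2*x + 3*y + 3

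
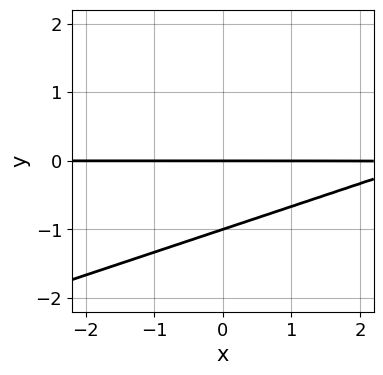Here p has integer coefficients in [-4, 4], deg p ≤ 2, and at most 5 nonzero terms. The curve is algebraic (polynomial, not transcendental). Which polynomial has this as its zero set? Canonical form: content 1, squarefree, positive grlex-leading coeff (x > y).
x*y - 3*y^2 - 3*y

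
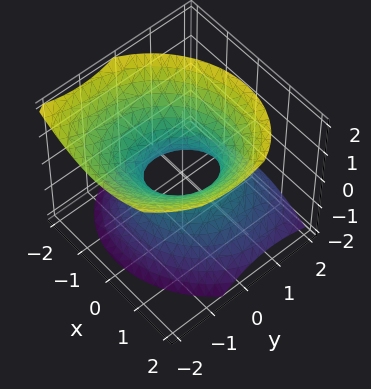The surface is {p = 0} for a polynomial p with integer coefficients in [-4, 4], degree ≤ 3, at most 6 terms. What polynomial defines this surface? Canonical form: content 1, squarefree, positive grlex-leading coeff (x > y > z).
3*x^2 - x*y + 3*y^2 + 2*y*z - 3*z^2 - 2

deg p = 2.
From the axis intercepts and sections: the surface avoids every integer z-axis point in the box.
Putting this together gives p.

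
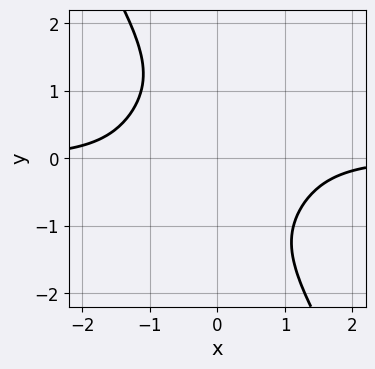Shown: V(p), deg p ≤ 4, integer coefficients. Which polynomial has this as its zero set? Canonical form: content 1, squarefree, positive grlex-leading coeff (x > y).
2*x^3*y + x*y^3 + y^4 + 3

1. deg p = 4. The shape is more complex than any degree-3 curve.
2. Observable constraints: the curve avoids every integer y-axis point in the box; the curve avoids every integer x-axis point in the box.
3. Matching integer coefficients to the picture gives p.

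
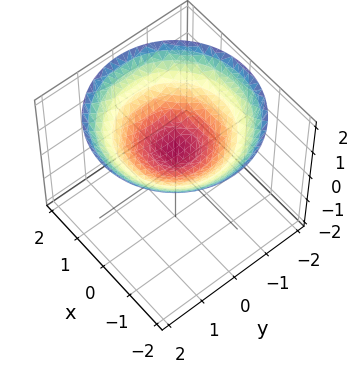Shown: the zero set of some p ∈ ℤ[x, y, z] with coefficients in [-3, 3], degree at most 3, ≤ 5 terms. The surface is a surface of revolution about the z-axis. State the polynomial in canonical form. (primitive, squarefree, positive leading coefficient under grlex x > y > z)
First, the degree is 2 — a generic line meets the surface in up to 2 points.
Next, symmetry: every cross-section ⟂ z is a circle, so x, y appear only via x² + y².
Then, checking where it meets the axes: no x-intercept at any integer in the box; no y-intercept at any integer in the box; a circular section at z = 1 has radius exactly 1.
Finally, putting this together gives p.

x^2 + y^2 - 3*z + 2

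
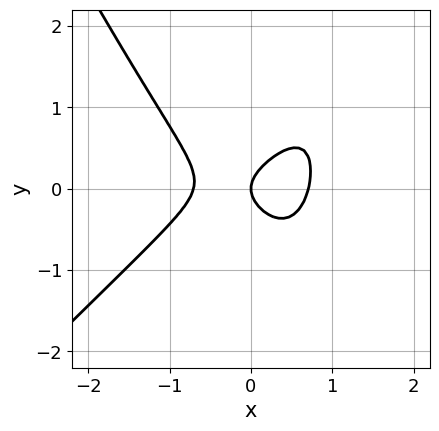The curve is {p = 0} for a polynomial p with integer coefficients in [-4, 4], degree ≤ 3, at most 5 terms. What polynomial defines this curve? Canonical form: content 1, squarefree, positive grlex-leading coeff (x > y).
2*x^3 - x^2*y - x*y^2 + 2*y^2 - x

1. deg p = 3. The shape is more complex than any degree-2 curve.
2. Checking where it meets the axes: one x-axis crossing is at x = 0; it crosses the y-axis at the gridline y = 0.
3. Solving for integer coefficients yields p as stated.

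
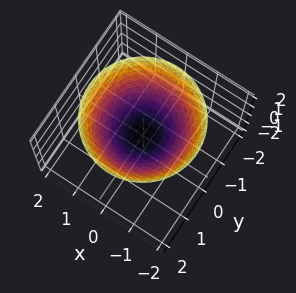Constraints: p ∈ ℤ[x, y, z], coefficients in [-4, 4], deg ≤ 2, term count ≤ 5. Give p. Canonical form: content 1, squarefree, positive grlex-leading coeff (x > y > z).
2*x^2 + 2*y^2 - 3*z

(a) deg p = 2. A single bowl opening along one axis; a quadric.
(b) Symmetries: every cross-section ⟂ z is a circle, so x, y appear only via x² + y².
(c) From the visible intercepts: it crosses the x-axis at the gridline x = 0; it crosses the y-axis at the gridline y = 0; a circular section at z = 2 has radius between 1 and 2; it meets the z-axis at z = 0 (among the integer gridlines).
(d) The integer polynomial consistent with all of this is the stated p.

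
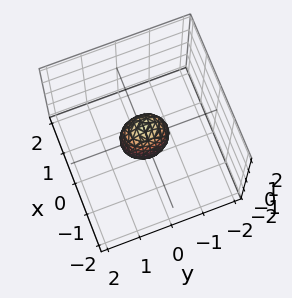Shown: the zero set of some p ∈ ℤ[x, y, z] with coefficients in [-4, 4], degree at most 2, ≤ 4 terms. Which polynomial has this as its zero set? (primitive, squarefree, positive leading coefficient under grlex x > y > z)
(a) Degree: bounded and convex; a quadric, so deg p = 2.
(b) Symmetries: the z ↦ −z reflection is a symmetry, so z appears only in even powers; the x ↦ −x reflection is a symmetry, so x appears only in even powers; the y ↦ −y reflection is a symmetry, so y appears only in even powers.
(c) Observable constraints: among the integer gridlines, it crosses the z-axis at z ∈ {-1, 1}.
(d) Matching integer coefficients to the picture gives p.

3*x^2 + 2*y^2 + z^2 - 1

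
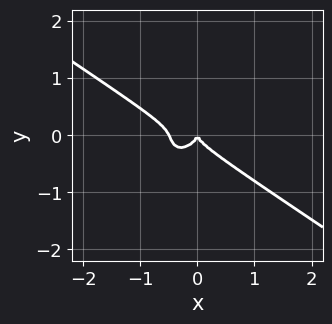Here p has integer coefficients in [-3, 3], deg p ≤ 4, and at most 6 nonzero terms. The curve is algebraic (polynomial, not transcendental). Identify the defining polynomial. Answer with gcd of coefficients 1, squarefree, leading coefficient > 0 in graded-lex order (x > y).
2*x^3 + x^2*y - x*y^2 + 3*y^3 + x^2

1. Degree: no degree-2 curve has this shape, so deg p = 3.
2. From the visible intercepts: one y-axis crossing is at y = 0; it meets the x-axis at x = 0 (among the integer gridlines).
3. Assembling these constraints gives the stated polynomial.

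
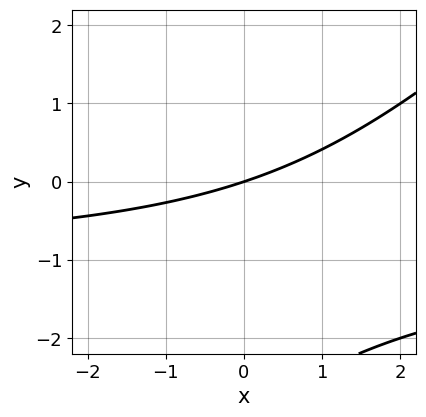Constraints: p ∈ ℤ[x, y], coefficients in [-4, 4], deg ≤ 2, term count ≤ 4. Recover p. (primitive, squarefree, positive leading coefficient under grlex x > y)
(a) Degree: the shape is more complex than any degree-1 curve, so deg p = 2.
(b) From the visible intercepts: one x-axis crossing is at x = 0; it meets the y-axis at y = 0 (among the integer gridlines).
(c) Solving for integer coefficients yields p as stated.

x*y - y^2 + x - 3*y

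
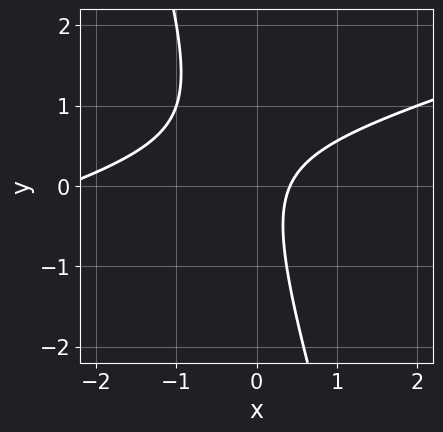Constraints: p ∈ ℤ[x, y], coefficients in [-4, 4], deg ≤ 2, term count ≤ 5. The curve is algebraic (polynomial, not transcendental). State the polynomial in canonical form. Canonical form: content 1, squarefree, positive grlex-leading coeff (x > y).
(a) The degree is 2 — no degree-1 curve has this shape.
(b) Observable constraints: no y-intercept at any integer in the box.
(c) Solving for integer coefficients yields p as stated.

x^2 - 3*x*y - y^2 + 2*x - 1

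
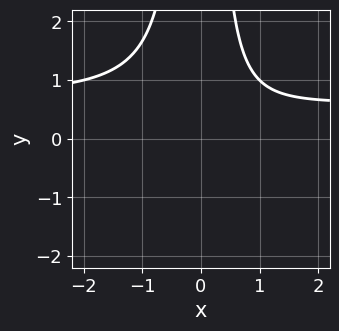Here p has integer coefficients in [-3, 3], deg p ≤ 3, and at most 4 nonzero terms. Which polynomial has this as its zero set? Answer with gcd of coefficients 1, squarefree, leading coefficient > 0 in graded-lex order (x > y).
3*x^2*y - 2*x^2 + x - 2

1. The degree is 3 — a generic line meets the curve in up to 3 points.
2. Checking where it meets the axes: it misses every integer gridline on the y-axis; no x-intercept at any integer in the box.
3. These observations pin down the coefficients.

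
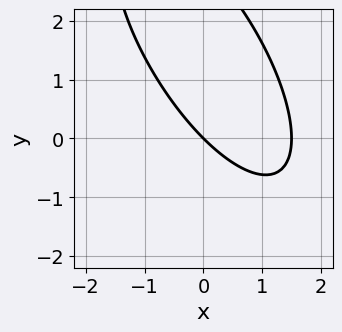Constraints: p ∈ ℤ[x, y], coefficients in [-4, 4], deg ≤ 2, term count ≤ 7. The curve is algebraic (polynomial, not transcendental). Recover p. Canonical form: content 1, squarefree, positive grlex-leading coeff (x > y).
2*x^2 + 2*x*y + y^2 - 3*x - 3*y

First, degree: a generic line meets the curve in up to 2 points, so deg p = 2.
Then, against the integer gridlines: it meets the x-axis at x = 0 (among the integer gridlines); it crosses the y-axis at the gridline y = 0.
Finally, solving for integer coefficients yields p as stated.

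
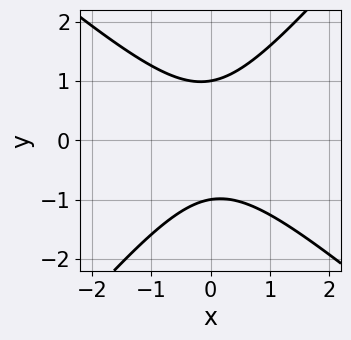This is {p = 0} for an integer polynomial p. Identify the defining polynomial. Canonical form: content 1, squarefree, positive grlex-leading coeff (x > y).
3*x^2 + x*y - 3*y^2 + 3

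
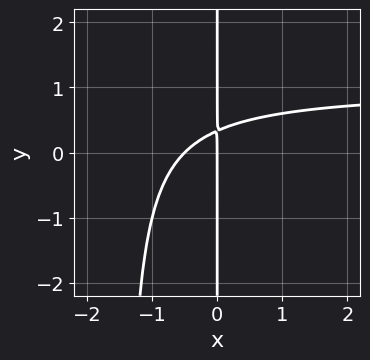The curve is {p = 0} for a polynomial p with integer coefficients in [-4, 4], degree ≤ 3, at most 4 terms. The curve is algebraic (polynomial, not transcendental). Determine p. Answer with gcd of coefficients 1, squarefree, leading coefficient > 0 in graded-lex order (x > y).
(a) The degree is 3 — a generic line meets the curve in up to 3 points.
(b) Observable constraints: the visible y-axis segment lies entirely on the curve; one x-axis crossing is at x = 0.
(c) Putting this together gives p.

2*x^2*y - 2*x^2 + 3*x*y - x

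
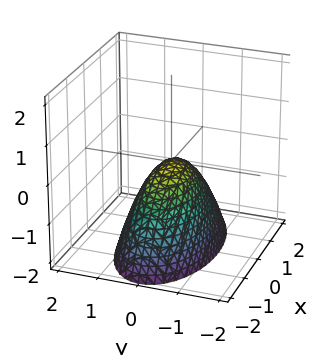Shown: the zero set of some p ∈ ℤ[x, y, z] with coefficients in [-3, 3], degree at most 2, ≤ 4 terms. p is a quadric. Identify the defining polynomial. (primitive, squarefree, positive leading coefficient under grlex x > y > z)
x^2 + 3*y^2 + 2*z

First, the degree is 2 — a paraboloid; a quadric.
Next, symmetries: the y ↦ −y reflection is a symmetry, so y appears only in even powers; the x ↦ −x reflection is a symmetry, so x appears only in even powers.
Next, observable constraints: it meets the x-axis at x = 0 (among the integer gridlines); it crosses the z-axis at the gridline z = 0; it crosses the y-axis at the gridline y = 0.
Finally, solving for integer coefficients yields p as stated.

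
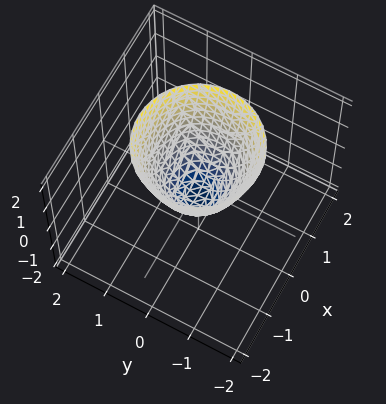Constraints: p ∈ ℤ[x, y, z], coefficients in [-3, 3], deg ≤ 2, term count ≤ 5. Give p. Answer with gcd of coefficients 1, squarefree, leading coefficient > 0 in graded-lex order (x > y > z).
3*x^2 + 3*y^2 - 2*z - 1

1. deg p = 2. No degree-1 surface has this shape.
2. By symmetry, the surface is invariant under rotation about z: p = q(x² + y², z).
3. From the visible intercepts: a circular section at z = 1 has radius exactly 1.
4. Solving for integer coefficients yields p as stated.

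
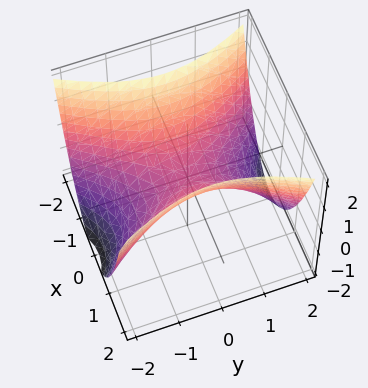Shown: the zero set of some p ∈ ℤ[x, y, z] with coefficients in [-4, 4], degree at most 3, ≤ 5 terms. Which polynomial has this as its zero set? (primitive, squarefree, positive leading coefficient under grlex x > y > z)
2*x^2 - y^2 - 2*z

1. deg p = 2. A saddle surface; a quadric.
2. Symmetries: mirror symmetry y ↦ −y ⇒ only even powers of y; mirror symmetry x ↦ −x ⇒ only even powers of x.
3. From the axis intercepts and sections: one y-axis crossing is at y = 0; it crosses the z-axis at the gridline z = 0; it meets the x-axis at x = 0 (among the integer gridlines).
4. Matching integer coefficients to the picture gives p.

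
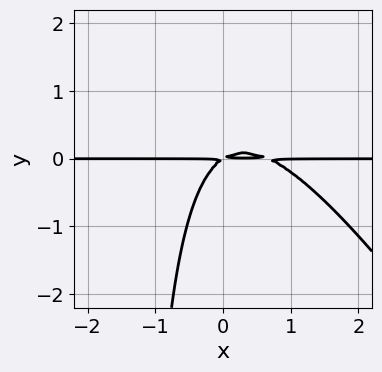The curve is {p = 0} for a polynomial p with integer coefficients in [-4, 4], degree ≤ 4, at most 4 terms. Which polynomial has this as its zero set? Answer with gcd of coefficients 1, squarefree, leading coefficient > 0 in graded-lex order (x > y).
3*x^2*y + 2*x*y^2 - 2*x*y + 3*y^2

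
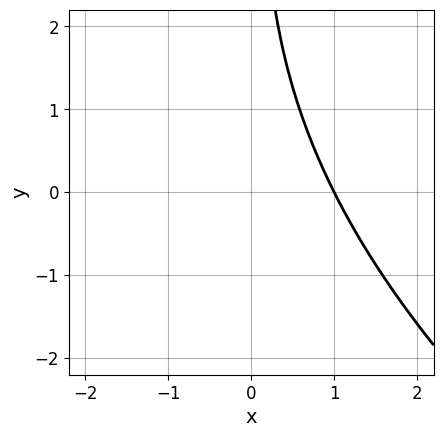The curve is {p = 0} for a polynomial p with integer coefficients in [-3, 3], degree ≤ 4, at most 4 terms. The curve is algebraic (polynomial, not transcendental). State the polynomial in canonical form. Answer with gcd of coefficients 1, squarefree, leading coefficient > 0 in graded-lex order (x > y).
First, the degree is 3 — the shape is more complex than any degree-2 curve.
Then, observable constraints: it misses every integer gridline on the y-axis; it crosses the x-axis at the gridline x = 1.
Finally, together with the visible shape, these determine p as stated.

2*x^3 + 3*x^2*y + x*y^2 - 2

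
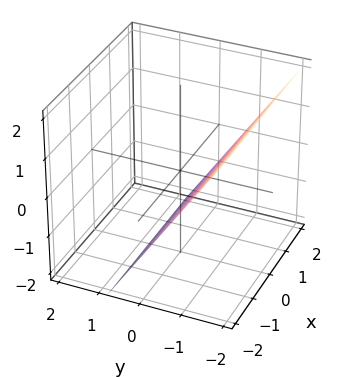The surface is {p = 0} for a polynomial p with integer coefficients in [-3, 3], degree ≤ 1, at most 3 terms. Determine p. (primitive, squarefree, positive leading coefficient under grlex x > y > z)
1. The degree is 1 — the surface is flat (a plane).
2. Reading off the gridlines: it meets the z-axis at z = -1 (among the integer gridlines); it misses every integer gridline on the x-axis.
3. Matching integer coefficients to the picture gives p.

3*y + 2*z + 2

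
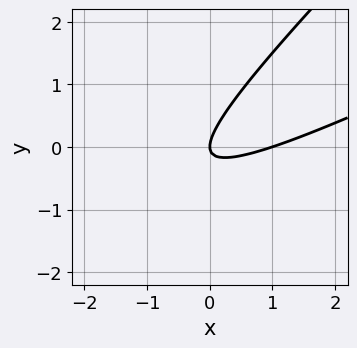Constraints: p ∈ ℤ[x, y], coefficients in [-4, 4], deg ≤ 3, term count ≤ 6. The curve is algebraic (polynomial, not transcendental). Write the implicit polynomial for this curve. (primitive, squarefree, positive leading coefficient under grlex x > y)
The degree is 2 — the shape is more complex than any degree-1 curve.
Against the integer gridlines: among the integer gridlines, it crosses the x-axis at x ∈ {0, 1}; it crosses the y-axis at the gridline y = 0.
Fitting integer coefficients to these (and the overall shape) gives p.

x^2 - 3*x*y + 2*y^2 - x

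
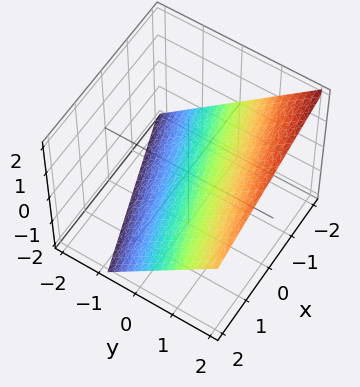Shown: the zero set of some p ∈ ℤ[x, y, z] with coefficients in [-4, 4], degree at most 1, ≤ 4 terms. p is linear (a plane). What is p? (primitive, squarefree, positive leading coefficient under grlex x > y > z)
x - 3*y + 3*z + 2

deg p = 1. The surface is flat (a plane).
Against the integer gridlines: it crosses the x-axis at the gridline x = -2.
Putting this together gives p.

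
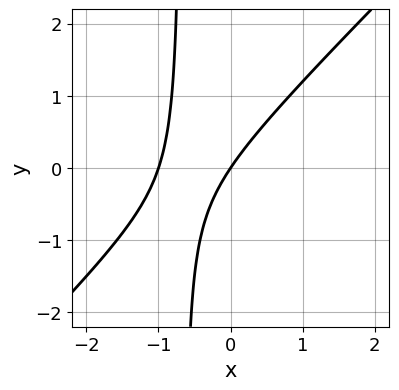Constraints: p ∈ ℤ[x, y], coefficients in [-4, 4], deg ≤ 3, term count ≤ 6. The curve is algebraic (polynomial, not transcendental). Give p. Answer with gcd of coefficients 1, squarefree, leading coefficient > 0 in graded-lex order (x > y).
Degree: a generic line meets the curve in up to 2 points, so deg p = 2.
Observable constraints: the x-axis gridline crossings are at x ∈ {-1, 0}; one y-axis crossing is at y = 0.
Fitting integer coefficients to these (and the overall shape) gives p.

3*x^2 - 3*x*y + 3*x - 2*y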